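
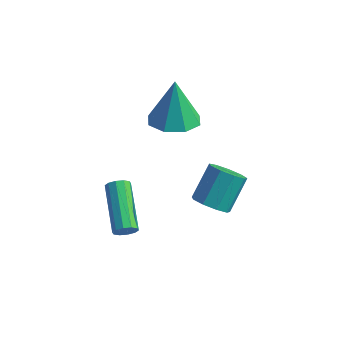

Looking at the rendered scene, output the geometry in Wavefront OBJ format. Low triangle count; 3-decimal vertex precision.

v -1.104 -4.212 -3.626
v -0.889 -3.871 -3.938
v -2.141 -2.286 -3.066
v -2.356 -2.628 -2.754
v -1.142 -3.99 -4.084
v -2.394 -2.406 -3.212
v -1.38 -4.195 -4.055
v -2.632 -2.61 -3.182
v -1.513 -4.406 -3.862
v -2.765 -2.821 -2.99
v -1.489 -4.543 -3.579
v -2.742 -2.958 -2.707
v -1.319 -4.554 -3.314
v -2.571 -2.969 -2.442
v -1.066 -4.434 -3.168
v -2.318 -2.85 -2.296
v -0.828 -4.23 -3.198
v -2.08 -2.645 -2.325
v -0.695 -4.019 -3.39
v -1.947 -2.434 -2.518
v -0.718 -3.882 -3.673
v -1.971 -2.297 -2.801
v 1.68 -2.636 -1.909
v 2.163 -3.104 -1.495
v 2.283 -1.972 -0.357
v 1.8 -1.504 -0.771
v 2.45 -2.795 -1.833
v 2.57 -1.662 -0.694
v 2.377 -2.411 -2.206
v 2.497 -1.279 -1.068
v 1.977 -2.133 -2.441
v 2.097 -1.001 -1.303
v 1.439 -2.09 -2.427
v 1.559 -0.958 -1.288
v 1.013 -2.303 -2.17
v 1.133 -1.171 -1.032
v 0.9 -2.671 -1.792
v 1.02 -1.539 -0.653
v 1.151 -3.023 -1.468
v 1.271 -1.891 -0.33
v 1.65 -3.194 -1.351
v 1.77 -2.062 -0.213
v -0.981 -0.651 0.288
v -0.333 0.179 0.163
v -1.199 -0.189 2.232
v -1.111 0.369 0.031
v -1.812 -0.038 0.049
v -2.027 -0.805 0.207
v -1.629 -1.481 0.413
v -0.851 -1.671 0.545
v -0.15 -1.264 0.527
v 0.065 -0.498 0.369
f 2 1 5
f 2 5 3
f 3 5 6
f 3 6 4
f 5 1 7
f 5 7 6
f 6 7 8
f 6 8 4
f 7 1 9
f 7 9 8
f 8 9 10
f 8 10 4
f 9 1 11
f 9 11 10
f 10 11 12
f 10 12 4
f 11 1 13
f 11 13 12
f 12 13 14
f 12 14 4
f 13 1 15
f 13 15 14
f 14 15 16
f 14 16 4
f 15 1 17
f 15 17 16
f 16 17 18
f 16 18 4
f 17 1 19
f 17 19 18
f 18 19 20
f 18 20 4
f 19 1 21
f 19 21 20
f 20 21 22
f 20 22 4
f 21 1 2
f 21 2 22
f 22 2 3
f 22 3 4
f 24 23 27
f 24 27 25
f 25 27 28
f 25 28 26
f 27 23 29
f 27 29 28
f 28 29 30
f 28 30 26
f 29 23 31
f 29 31 30
f 30 31 32
f 30 32 26
f 31 23 33
f 31 33 32
f 32 33 34
f 32 34 26
f 33 23 35
f 33 35 34
f 34 35 36
f 34 36 26
f 35 23 37
f 35 37 36
f 36 37 38
f 36 38 26
f 37 23 39
f 37 39 38
f 38 39 40
f 38 40 26
f 39 23 41
f 39 41 40
f 40 41 42
f 40 42 26
f 41 23 24
f 41 24 42
f 42 24 25
f 42 25 26
f 44 43 46
f 44 46 45
f 46 43 47
f 46 47 45
f 47 43 48
f 47 48 45
f 48 43 49
f 48 49 45
f 49 43 50
f 49 50 45
f 50 43 51
f 50 51 45
f 51 43 52
f 51 52 45
f 52 43 44
f 52 44 45



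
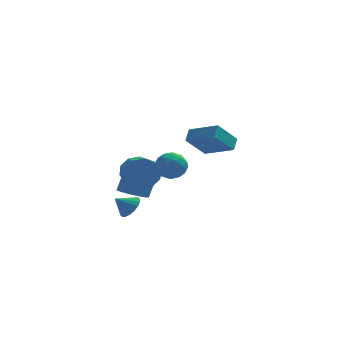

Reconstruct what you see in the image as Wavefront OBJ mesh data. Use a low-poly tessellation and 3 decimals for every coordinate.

v 1.044 0.584 3.128
v 2.55 -0.489 3.864
v 1.278 1.28 3.664
v 2.784 0.208 4.401
v 2.156 1.232 1.799
v 3.662 0.16 2.536
v 2.39 1.929 2.336
v 3.896 0.856 3.072
v -1.676 -2.806 2.384
v -1.174 -3.025 1.547
v -0.961 -4.493 2.059
v -1.464 -4.274 2.896
v -0.768 -2.82 1.966
v -0.555 -4.288 2.478
v -0.709 -2.61 2.544
v -0.496 -4.078 3.056
v -1.019 -2.474 3.061
v -0.806 -3.943 3.573
v -1.581 -2.466 3.319
v -1.368 -3.934 3.832
v -2.179 -2.587 3.221
v -1.966 -4.055 3.733
v -2.585 -2.792 2.802
v -2.372 -4.26 3.314
v -2.644 -3.002 2.224
v -2.431 -4.47 2.736
v -2.334 -3.137 1.707
v -2.121 -4.606 2.219
v -1.772 -3.146 1.448
v -1.559 -4.614 1.961
v 0.882 4.257 0.353
v 1.37 3.642 -0.298
v -0.55 3.538 -0.042
v -0.062 2.923 -0.693
v 0.078 2.817 0.312
v 0.963 3.261 0.556
v -0.143 3.919 -0.896
v 0.742 4.363 -0.652
v 0.737 3.433 -1.07
v 0.873 2.752 -0.323
v -0.053 4.428 -0.017
v 0.083 3.747 0.73
v 1.252 4.012 0.062
v -0.432 3.168 -0.402
v -0.35 3.105 0.188
v -0.063 2.743 -0.194
v 1.012 3.788 0.564
v 1.299 3.427 0.181
v 0.54 2.942 0.54
v -0.479 3.753 -0.521
v -0.192 3.392 -0.904
v 0.883 4.437 -0.146
v 1.17 4.075 -0.528
v 0.28 4.238 -0.88
v 1.166 3.528 -0.774
v 0.325 3.106 -1.006
v 0.277 3.691 -1.126
v 0.797 3.952 -0.982
v 1.247 3.128 -0.335
v 0.405 2.705 -0.567
v 0.487 2.643 0.023
v 1.007 2.904 0.167
v 0.874 3.005 -0.789
v 0.415 4.475 0.227
v -0.427 4.052 -0.005
v -0.187 4.276 -0.507
v 0.333 4.537 -0.363
v 0.495 4.074 0.666
v -0.346 3.652 0.434
v 0.023 3.228 0.642
v 0.543 3.489 0.786
v -0.054 4.175 0.449
v -1.867 0.95 -1.089
v -1.077 0.441 -1.084
v -0.443 1.441 0.614
v -1.233 1.95 0.609
v -0.975 0.872 -1.376
v -0.341 1.872 0.322
v -1.157 1.327 -1.576
v -0.523 2.327 0.122
v -1.564 1.663 -1.622
v -0.93 2.663 0.076
v -2.067 1.772 -1.498
v -1.434 2.772 0.199
v -2.507 1.62 -1.245
v -1.873 2.621 0.453
v -2.743 1.256 -0.942
v -2.11 2.256 0.756
v -2.702 0.794 -0.686
v -2.068 1.794 1.012
v -2.395 0.382 -0.557
v -1.761 1.382 1.14
v -1.92 0.15 -0.598
v -1.286 1.15 1.1
v -1.429 0.172 -0.794
v -0.795 1.172 0.904
v -2.093 -2.8 -0.297
v -1.589 -3.113 0.224
v -2.907 -2.92 0.417
v -1.575 -2.77 0.299
v -1.663 -2.433 0.255
v -1.837 -2.168 0.102
v -2.061 -2.028 -0.13
v -2.291 -2.041 -0.395
v -2.482 -2.205 -0.641
v -2.596 -2.486 -0.819
v -2.611 -2.829 -0.893
v -2.522 -3.167 -0.849
v -2.349 -3.432 -0.696
v -2.125 -3.571 -0.464
v -1.894 -3.558 -0.199
v -1.703 -3.395 0.047
f 2 4 1
f 5 2 1
f 1 4 3
f 3 5 1
f 2 8 4
f 6 2 5
f 6 8 2
f 4 8 3
f 7 5 3
f 3 8 7
f 7 6 5
f 8 6 7
f 10 9 13
f 10 13 11
f 11 13 14
f 11 14 12
f 13 9 15
f 13 15 14
f 14 15 16
f 14 16 12
f 15 9 17
f 15 17 16
f 16 17 18
f 16 18 12
f 17 9 19
f 17 19 18
f 18 19 20
f 18 20 12
f 19 9 21
f 19 21 20
f 20 21 22
f 20 22 12
f 21 9 23
f 21 23 22
f 22 23 24
f 22 24 12
f 23 9 25
f 23 25 24
f 24 25 26
f 24 26 12
f 25 9 27
f 25 27 26
f 26 27 28
f 26 28 12
f 27 9 29
f 27 29 28
f 28 29 30
f 28 30 12
f 29 9 10
f 29 10 30
f 30 10 11
f 30 11 12
f 31 68 47
f 68 42 71
f 47 71 36
f 68 71 47
f 31 47 43
f 47 36 48
f 43 48 32
f 47 48 43
f 31 43 52
f 43 32 53
f 52 53 38
f 43 53 52
f 31 52 64
f 52 38 67
f 64 67 41
f 52 67 64
f 31 64 68
f 64 41 72
f 68 72 42
f 64 72 68
f 32 48 59
f 48 36 62
f 59 62 40
f 48 62 59
f 36 71 49
f 71 42 70
f 49 70 35
f 71 70 49
f 42 72 69
f 72 41 65
f 69 65 33
f 72 65 69
f 41 67 66
f 67 38 54
f 66 54 37
f 67 54 66
f 38 53 58
f 53 32 55
f 58 55 39
f 53 55 58
f 34 60 46
f 60 40 61
f 46 61 35
f 60 61 46
f 34 46 44
f 46 35 45
f 44 45 33
f 46 45 44
f 34 44 51
f 44 33 50
f 51 50 37
f 44 50 51
f 34 51 56
f 51 37 57
f 56 57 39
f 51 57 56
f 34 56 60
f 56 39 63
f 60 63 40
f 56 63 60
f 35 61 49
f 61 40 62
f 49 62 36
f 61 62 49
f 33 45 69
f 45 35 70
f 69 70 42
f 45 70 69
f 37 50 66
f 50 33 65
f 66 65 41
f 50 65 66
f 39 57 58
f 57 37 54
f 58 54 38
f 57 54 58
f 40 63 59
f 63 39 55
f 59 55 32
f 63 55 59
f 74 73 77
f 74 77 75
f 75 77 78
f 75 78 76
f 77 73 79
f 77 79 78
f 78 79 80
f 78 80 76
f 79 73 81
f 79 81 80
f 80 81 82
f 80 82 76
f 81 73 83
f 81 83 82
f 82 83 84
f 82 84 76
f 83 73 85
f 83 85 84
f 84 85 86
f 84 86 76
f 85 73 87
f 85 87 86
f 86 87 88
f 86 88 76
f 87 73 89
f 87 89 88
f 88 89 90
f 88 90 76
f 89 73 91
f 89 91 90
f 90 91 92
f 90 92 76
f 91 73 93
f 91 93 92
f 92 93 94
f 92 94 76
f 93 73 95
f 93 95 94
f 94 95 96
f 94 96 76
f 95 73 74
f 95 74 96
f 96 74 75
f 96 75 76
f 98 97 100
f 98 100 99
f 100 97 101
f 100 101 99
f 101 97 102
f 101 102 99
f 102 97 103
f 102 103 99
f 103 97 104
f 103 104 99
f 104 97 105
f 104 105 99
f 105 97 106
f 105 106 99
f 106 97 107
f 106 107 99
f 107 97 108
f 107 108 99
f 108 97 109
f 108 109 99
f 109 97 110
f 109 110 99
f 110 97 111
f 110 111 99
f 111 97 112
f 111 112 99
f 112 97 98
f 112 98 99



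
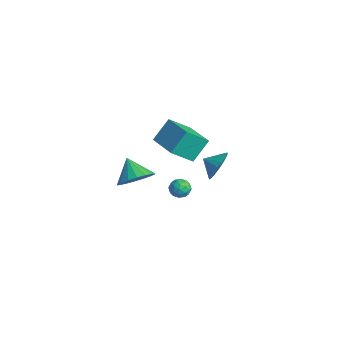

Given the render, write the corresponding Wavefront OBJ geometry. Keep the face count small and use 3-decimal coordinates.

v -0.507 -0.014 1.597
v -0.62 -1.319 2.696
v -0.666 1.033 2.824
v -0.779 -0.273 3.923
v 1.519 0.013 1.837
v 1.406 -1.293 2.936
v 1.36 1.059 3.064
v 1.247 -0.246 4.163
v -1.846 3.494 -2.076
v -1.168 3.446 -1.237
v -2.454 2.826 -1.624
v -1.494 3.828 -1.112
v -1.9 4.132 -1.207
v -2.295 4.291 -1.502
v -2.586 4.267 -1.928
v -2.708 4.066 -2.388
v -2.633 3.734 -2.777
v -2.377 3.347 -3.005
v -2 2.993 -3.021
v -1.588 2.755 -2.82
v -1.235 2.686 -2.449
v -1.022 2.802 -1.992
v -0.998 3.076 -1.555
v 2.275 -3.83 2.269
v 2.831 -4.565 2.851
v 1.205 -3.83 3.291
v 2.996 -4.143 3.024
v 3.019 -3.659 3.048
v 2.894 -3.209 2.918
v 2.647 -2.882 2.659
v 2.326 -2.742 2.323
v 1.995 -2.818 1.976
v 1.72 -3.094 1.687
v 1.555 -3.516 1.514
v 1.532 -4 1.49
v 1.657 -4.45 1.621
v 1.904 -4.777 1.879
v 2.225 -4.917 2.216
v 2.556 -4.841 2.562
v 0.45 0.397 -1.3
v 0.957 0.11 -0.962
v -0.117 -0.53 -1.238
v 0.39 -0.817 -0.9
v 0.026 -0.331 -0.611
v 0.376 0.242 -0.649
v 0.464 -0.662 -1.551
v 0.814 -0.089 -1.589
v 0.965 -0.545 -1.118
v 0.694 -0.34 -0.537
v 0.146 -0.08 -1.663
v -0.125 0.125 -1.082
v 0.753 0.335 -1.137
v 0.087 -0.755 -1.063
v -0.127 -0.469 -0.893
v 0.17 -0.638 -0.695
v 0.412 0.413 -0.952
v 0.71 0.244 -0.754
v 0.162 -0.015 -0.547
v 0.13 -0.664 -1.446
v 0.428 -0.833 -1.248
v 0.67 0.218 -1.505
v 0.967 0.049 -1.307
v 0.678 -0.405 -1.653
v 1.056 -0.219 -1.03
v 0.723 -0.764 -0.993
v 0.766 -0.673 -1.375
v 0.972 -0.336 -1.398
v 0.897 -0.098 -0.688
v 0.563 -0.643 -0.651
v 0.349 -0.358 -0.481
v 0.556 -0.021 -0.504
v 0.902 -0.483 -0.779
v 0.277 0.223 -1.549
v -0.057 -0.322 -1.512
v 0.284 -0.399 -1.696
v 0.491 -0.062 -1.719
v 0.117 0.344 -1.207
v -0.216 -0.201 -1.17
v -0.132 -0.084 -0.802
v 0.074 0.253 -0.825
v -0.062 0.063 -1.421
f 2 4 1
f 5 2 1
f 1 4 3
f 3 5 1
f 2 8 4
f 6 2 5
f 6 8 2
f 4 8 3
f 7 5 3
f 3 8 7
f 7 6 5
f 8 6 7
f 10 9 12
f 10 12 11
f 12 9 13
f 12 13 11
f 13 9 14
f 13 14 11
f 14 9 15
f 14 15 11
f 15 9 16
f 15 16 11
f 16 9 17
f 16 17 11
f 17 9 18
f 17 18 11
f 18 9 19
f 18 19 11
f 19 9 20
f 19 20 11
f 20 9 21
f 20 21 11
f 21 9 22
f 21 22 11
f 22 9 23
f 22 23 11
f 23 9 10
f 23 10 11
f 25 24 27
f 25 27 26
f 27 24 28
f 27 28 26
f 28 24 29
f 28 29 26
f 29 24 30
f 29 30 26
f 30 24 31
f 30 31 26
f 31 24 32
f 31 32 26
f 32 24 33
f 32 33 26
f 33 24 34
f 33 34 26
f 34 24 35
f 34 35 26
f 35 24 36
f 35 36 26
f 36 24 37
f 36 37 26
f 37 24 38
f 37 38 26
f 38 24 39
f 38 39 26
f 39 24 25
f 39 25 26
f 40 77 56
f 77 51 80
f 56 80 45
f 77 80 56
f 40 56 52
f 56 45 57
f 52 57 41
f 56 57 52
f 40 52 61
f 52 41 62
f 61 62 47
f 52 62 61
f 40 61 73
f 61 47 76
f 73 76 50
f 61 76 73
f 40 73 77
f 73 50 81
f 77 81 51
f 73 81 77
f 41 57 68
f 57 45 71
f 68 71 49
f 57 71 68
f 45 80 58
f 80 51 79
f 58 79 44
f 80 79 58
f 51 81 78
f 81 50 74
f 78 74 42
f 81 74 78
f 50 76 75
f 76 47 63
f 75 63 46
f 76 63 75
f 47 62 67
f 62 41 64
f 67 64 48
f 62 64 67
f 43 69 55
f 69 49 70
f 55 70 44
f 69 70 55
f 43 55 53
f 55 44 54
f 53 54 42
f 55 54 53
f 43 53 60
f 53 42 59
f 60 59 46
f 53 59 60
f 43 60 65
f 60 46 66
f 65 66 48
f 60 66 65
f 43 65 69
f 65 48 72
f 69 72 49
f 65 72 69
f 44 70 58
f 70 49 71
f 58 71 45
f 70 71 58
f 42 54 78
f 54 44 79
f 78 79 51
f 54 79 78
f 46 59 75
f 59 42 74
f 75 74 50
f 59 74 75
f 48 66 67
f 66 46 63
f 67 63 47
f 66 63 67
f 49 72 68
f 72 48 64
f 68 64 41
f 72 64 68



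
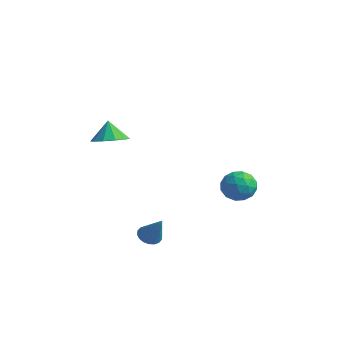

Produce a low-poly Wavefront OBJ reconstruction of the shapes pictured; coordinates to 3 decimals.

v 0.049 -3.815 2.999
v 0.689 -3.131 3.077
v -0.349 -3.565 4.081
v 0.208 -2.901 2.847
v -0.334 -3.02 2.674
v -0.729 -3.443 2.626
v -0.827 -4.008 2.72
v -0.59 -4.499 2.921
v -0.109 -4.729 3.151
v 0.433 -4.609 3.323
v 0.828 -4.186 3.372
v 0.926 -3.622 3.277
v 2.354 -3.469 -2.757
v 2.882 -3.367 -3.104
v 3.286 -3.551 -1.363
v 2.8 -3.103 -3.034
v 2.629 -2.912 -2.909
v 2.404 -2.831 -2.754
v 2.169 -2.877 -2.6
v 1.971 -3.04 -2.477
v 1.848 -3.288 -2.409
v 1.826 -3.572 -2.411
v 1.908 -3.836 -2.481
v 2.078 -4.027 -2.606
v 2.303 -4.107 -2.761
v 2.538 -4.062 -2.915
v 2.736 -3.899 -3.038
v 2.859 -3.651 -3.106
v 1.64 2.707 -1.429
v 2.293 3.407 -1.676
v 2.807 1.613 -1.444
v 3.46 2.313 -1.691
v 3.053 2.313 -0.791
v 2.332 2.989 -0.781
v 2.768 2.031 -2.339
v 2.047 2.707 -2.329
v 2.99 2.989 -2.239
v 3.166 3.163 -1.282
v 1.934 1.857 -1.838
v 2.11 2.031 -0.881
v 1.864 3.153 -1.551
v 3.236 1.867 -1.569
v 2.997 1.867 -1.04
v 3.38 2.278 -1.185
v 1.887 2.907 -1.025
v 2.271 3.319 -1.17
v 2.717 2.676 -0.65
v 2.829 1.701 -1.95
v 3.213 2.113 -2.095
v 1.72 2.742 -1.935
v 2.103 3.153 -2.08
v 2.383 2.344 -2.47
v 2.658 3.319 -2.027
v 3.343 2.676 -2.036
v 2.937 2.51 -2.417
v 2.513 2.907 -2.411
v 2.761 3.421 -1.465
v 3.447 2.778 -1.474
v 3.208 2.778 -0.944
v 2.784 3.175 -0.939
v 3.171 3.175 -1.795
v 1.653 2.242 -1.646
v 2.339 1.599 -1.655
v 2.316 1.845 -2.181
v 1.892 2.242 -2.176
v 1.757 2.344 -1.084
v 2.442 1.701 -1.093
v 2.587 2.113 -0.709
v 2.163 2.51 -0.703
v 1.929 1.845 -1.325
f 2 1 4
f 2 4 3
f 4 1 5
f 4 5 3
f 5 1 6
f 5 6 3
f 6 1 7
f 6 7 3
f 7 1 8
f 7 8 3
f 8 1 9
f 8 9 3
f 9 1 10
f 9 10 3
f 10 1 11
f 10 11 3
f 11 1 12
f 11 12 3
f 12 1 2
f 12 2 3
f 14 13 16
f 14 16 15
f 16 13 17
f 16 17 15
f 17 13 18
f 17 18 15
f 18 13 19
f 18 19 15
f 19 13 20
f 19 20 15
f 20 13 21
f 20 21 15
f 21 13 22
f 21 22 15
f 22 13 23
f 22 23 15
f 23 13 24
f 23 24 15
f 24 13 25
f 24 25 15
f 25 13 26
f 25 26 15
f 26 13 27
f 26 27 15
f 27 13 28
f 27 28 15
f 28 13 14
f 28 14 15
f 29 66 45
f 66 40 69
f 45 69 34
f 66 69 45
f 29 45 41
f 45 34 46
f 41 46 30
f 45 46 41
f 29 41 50
f 41 30 51
f 50 51 36
f 41 51 50
f 29 50 62
f 50 36 65
f 62 65 39
f 50 65 62
f 29 62 66
f 62 39 70
f 66 70 40
f 62 70 66
f 30 46 57
f 46 34 60
f 57 60 38
f 46 60 57
f 34 69 47
f 69 40 68
f 47 68 33
f 69 68 47
f 40 70 67
f 70 39 63
f 67 63 31
f 70 63 67
f 39 65 64
f 65 36 52
f 64 52 35
f 65 52 64
f 36 51 56
f 51 30 53
f 56 53 37
f 51 53 56
f 32 58 44
f 58 38 59
f 44 59 33
f 58 59 44
f 32 44 42
f 44 33 43
f 42 43 31
f 44 43 42
f 32 42 49
f 42 31 48
f 49 48 35
f 42 48 49
f 32 49 54
f 49 35 55
f 54 55 37
f 49 55 54
f 32 54 58
f 54 37 61
f 58 61 38
f 54 61 58
f 33 59 47
f 59 38 60
f 47 60 34
f 59 60 47
f 31 43 67
f 43 33 68
f 67 68 40
f 43 68 67
f 35 48 64
f 48 31 63
f 64 63 39
f 48 63 64
f 37 55 56
f 55 35 52
f 56 52 36
f 55 52 56
f 38 61 57
f 61 37 53
f 57 53 30
f 61 53 57



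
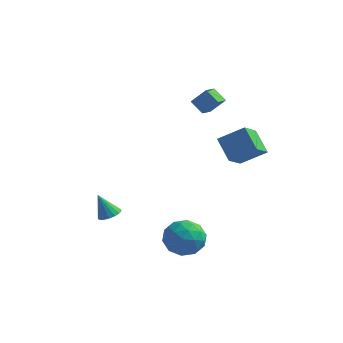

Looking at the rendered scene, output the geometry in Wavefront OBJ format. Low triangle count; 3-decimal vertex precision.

v 0.585 -1.564 -2.028
v 1.613 -1.396 -2.423
v 0.527 -3.164 -2.857
v 1.555 -2.996 -3.252
v 1.399 -3.167 -2.162
v 1.434 -2.178 -1.65
v 0.706 -2.382 -3.63
v 0.741 -1.393 -3.118
v 1.688 -1.901 -3.414
v 2.116 -2.387 -2.507
v 0.024 -2.173 -2.773
v 0.452 -2.659 -1.866
v 1.104 -1.339 -2.153
v 1.036 -3.221 -3.127
v 0.944 -3.321 -2.486
v 1.549 -3.222 -2.719
v 0.999 -1.799 -1.698
v 1.603 -1.7 -1.931
v 1.478 -2.741 -1.777
v 0.537 -2.86 -3.349
v 1.141 -2.761 -3.582
v 0.591 -1.338 -2.561
v 1.196 -1.239 -2.794
v 0.662 -1.819 -3.503
v 1.752 -1.538 -2.968
v 1.718 -2.478 -3.455
v 1.219 -2.117 -3.677
v 1.24 -1.536 -3.376
v 2.004 -1.823 -2.434
v 1.97 -2.764 -2.921
v 1.878 -2.864 -2.281
v 1.899 -2.283 -1.98
v 2.048 -2.12 -3.016
v 0.17 -1.796 -2.359
v 0.136 -2.737 -2.846
v 0.241 -2.277 -3.3
v 0.262 -1.696 -2.999
v 0.422 -2.082 -1.825
v 0.388 -3.022 -2.312
v 0.9 -3.024 -1.904
v 0.921 -2.443 -1.603
v 0.092 -2.44 -2.264
v 0.532 3.872 0.829
v 0.493 2.585 1.637
v 1.772 4.365 1.675
v 1.733 3.079 2.482
v 1.467 3.221 -0.162
v 1.428 1.935 0.645
v 2.707 3.715 0.683
v 2.668 2.428 1.491
v -3.587 -1.018 -2.879
v -3.22 -0.549 -2.673
v -4.173 -1.122 -1.601
v -3.467 -0.409 -2.775
v -3.741 -0.408 -2.9
v -3.98 -0.547 -3.021
v -4.129 -0.794 -3.109
v -4.154 -1.092 -3.145
v -4.049 -1.374 -3.119
v -3.838 -1.574 -3.039
v -3.57 -1.647 -2.922
v -3.306 -1.576 -2.795
v -3.106 -1.377 -2.688
v -3.016 -1.096 -2.624
v -3.058 -0.797 -2.619
v -1.237 3.208 3.588
v -0.507 3.424 4.438
v -1.202 4.072 3.339
v -0.473 4.288 4.188
v -0.507 3.012 3.012
v 0.222 3.228 3.861
v -0.473 3.876 2.762
v 0.257 4.092 3.612
f 1 38 17
f 38 12 41
f 17 41 6
f 38 41 17
f 1 17 13
f 17 6 18
f 13 18 2
f 17 18 13
f 1 13 22
f 13 2 23
f 22 23 8
f 13 23 22
f 1 22 34
f 22 8 37
f 34 37 11
f 22 37 34
f 1 34 38
f 34 11 42
f 38 42 12
f 34 42 38
f 2 18 29
f 18 6 32
f 29 32 10
f 18 32 29
f 6 41 19
f 41 12 40
f 19 40 5
f 41 40 19
f 12 42 39
f 42 11 35
f 39 35 3
f 42 35 39
f 11 37 36
f 37 8 24
f 36 24 7
f 37 24 36
f 8 23 28
f 23 2 25
f 28 25 9
f 23 25 28
f 4 30 16
f 30 10 31
f 16 31 5
f 30 31 16
f 4 16 14
f 16 5 15
f 14 15 3
f 16 15 14
f 4 14 21
f 14 3 20
f 21 20 7
f 14 20 21
f 4 21 26
f 21 7 27
f 26 27 9
f 21 27 26
f 4 26 30
f 26 9 33
f 30 33 10
f 26 33 30
f 5 31 19
f 31 10 32
f 19 32 6
f 31 32 19
f 3 15 39
f 15 5 40
f 39 40 12
f 15 40 39
f 7 20 36
f 20 3 35
f 36 35 11
f 20 35 36
f 9 27 28
f 27 7 24
f 28 24 8
f 27 24 28
f 10 33 29
f 33 9 25
f 29 25 2
f 33 25 29
f 44 46 43
f 47 44 43
f 43 46 45
f 45 47 43
f 44 50 46
f 48 44 47
f 48 50 44
f 46 50 45
f 49 47 45
f 45 50 49
f 49 48 47
f 50 48 49
f 52 51 54
f 52 54 53
f 54 51 55
f 54 55 53
f 55 51 56
f 55 56 53
f 56 51 57
f 56 57 53
f 57 51 58
f 57 58 53
f 58 51 59
f 58 59 53
f 59 51 60
f 59 60 53
f 60 51 61
f 60 61 53
f 61 51 62
f 61 62 53
f 62 51 63
f 62 63 53
f 63 51 64
f 63 64 53
f 64 51 65
f 64 65 53
f 65 51 52
f 65 52 53
f 67 69 66
f 70 67 66
f 66 69 68
f 68 70 66
f 67 73 69
f 71 67 70
f 71 73 67
f 69 73 68
f 72 70 68
f 68 73 72
f 72 71 70
f 73 71 72



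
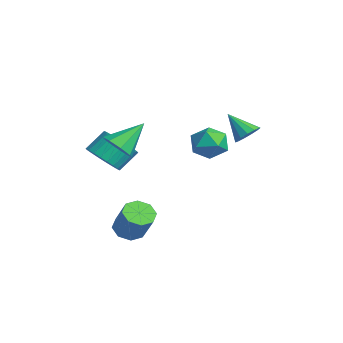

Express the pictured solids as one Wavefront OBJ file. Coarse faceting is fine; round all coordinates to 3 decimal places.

v 2.216 -2.567 2.748
v 2.54 -2.019 2.169
v 2.004 -1.233 3.892
v 1.886 -2.081 2.12
v 1.426 -2.427 2.438
v 1.428 -2.855 2.938
v 1.892 -3.115 3.327
v 2.546 -3.053 3.376
v 3.006 -2.707 3.057
v 3.003 -2.279 2.558
v 1.875 3.795 2.263
v 2.37 3.891 2.763
v 0.945 3.205 3.297
v 2.15 4.225 2.756
v 1.843 4.423 2.593
v 1.546 4.421 2.325
v 1.353 4.22 2.037
v 1.326 3.885 1.821
v 1.473 3.52 1.746
v 1.748 3.243 1.834
v 2.063 3.141 2.059
v 2.318 3.247 2.349
v 2.432 3.526 2.611
v 1.823 -1.913 -2.615
v 2.359 -1.478 -3.02
v 3.292 -1.333 -1.63
v 2.757 -1.767 -1.225
v 1.923 -1.133 -2.763
v 2.856 -0.988 -1.374
v 1.429 -1.245 -2.419
v 2.362 -1.099 -1.03
v 1.166 -1.748 -2.19
v 2.099 -1.603 -0.801
v 1.288 -2.347 -2.21
v 2.221 -2.202 -0.82
v 1.724 -2.692 -2.466
v 2.657 -2.547 -1.077
v 2.218 -2.581 -2.81
v 3.151 -2.435 -1.421
v 2.481 -2.077 -3.039
v 3.414 -1.932 -1.65
v 3.726 1.905 3.442
v 4.347 1.274 3.08
v 2.573 1.206 2.68
v 3.194 0.575 2.318
v 2.985 0.559 3.252
v 3.697 0.991 3.722
v 3.223 1.489 2.038
v 3.935 1.921 2.508
v 4.036 1.017 2.212
v 3.889 0.442 2.962
v 3.031 2.038 2.798
v 2.884 1.463 3.548
v -1.086 -2.079 0.444
v -0.088 -1.926 0.466
v -0.256 -0.967 1.358
v -1.254 -1.121 1.336
v -0.198 -1.678 0.18
v -0.365 -0.719 1.071
v -0.443 -1.492 -0.066
v -0.61 -0.533 0.825
v -0.785 -1.395 -0.235
v -0.953 -0.436 0.657
v -1.174 -1.403 -0.3
v -1.342 -0.444 0.591
v -1.549 -1.513 -0.252
v -1.717 -0.554 0.64
v -1.854 -1.71 -0.098
v -2.022 -0.751 0.794
v -2.042 -1.963 0.139
v -2.209 -1.004 1.03
v -2.084 -2.233 0.422
v -2.252 -1.274 1.314
v -1.975 -2.481 0.709
v -2.142 -1.522 1.6
v -1.73 -2.667 0.955
v -1.897 -1.708 1.846
v -1.387 -2.764 1.123
v -1.555 -1.805 2.015
v -0.998 -2.756 1.189
v -1.166 -1.797 2.08
v -0.623 -2.646 1.14
v -0.791 -1.687 2.032
v -0.318 -2.449 0.986
v -0.486 -1.49 1.878
v -0.131 -2.196 0.75
v -0.298 -1.237 1.641
f 2 1 4
f 2 4 3
f 4 1 5
f 4 5 3
f 5 1 6
f 5 6 3
f 6 1 7
f 6 7 3
f 7 1 8
f 7 8 3
f 8 1 9
f 8 9 3
f 9 1 10
f 9 10 3
f 10 1 2
f 10 2 3
f 12 11 14
f 12 14 13
f 14 11 15
f 14 15 13
f 15 11 16
f 15 16 13
f 16 11 17
f 16 17 13
f 17 11 18
f 17 18 13
f 18 11 19
f 18 19 13
f 19 11 20
f 19 20 13
f 20 11 21
f 20 21 13
f 21 11 22
f 21 22 13
f 22 11 23
f 22 23 13
f 23 11 12
f 23 12 13
f 25 24 28
f 25 28 26
f 26 28 29
f 26 29 27
f 28 24 30
f 28 30 29
f 29 30 31
f 29 31 27
f 30 24 32
f 30 32 31
f 31 32 33
f 31 33 27
f 32 24 34
f 32 34 33
f 33 34 35
f 33 35 27
f 34 24 36
f 34 36 35
f 35 36 37
f 35 37 27
f 36 24 38
f 36 38 37
f 37 38 39
f 37 39 27
f 38 24 40
f 38 40 39
f 39 40 41
f 39 41 27
f 40 24 25
f 40 25 41
f 41 25 26
f 41 26 27
f 42 53 47
f 42 47 43
f 42 43 49
f 42 49 52
f 42 52 53
f 43 47 51
f 47 53 46
f 53 52 44
f 52 49 48
f 49 43 50
f 45 51 46
f 45 46 44
f 45 44 48
f 45 48 50
f 45 50 51
f 46 51 47
f 44 46 53
f 48 44 52
f 50 48 49
f 51 50 43
f 55 54 58
f 55 58 56
f 56 58 59
f 56 59 57
f 58 54 60
f 58 60 59
f 59 60 61
f 59 61 57
f 60 54 62
f 60 62 61
f 61 62 63
f 61 63 57
f 62 54 64
f 62 64 63
f 63 64 65
f 63 65 57
f 64 54 66
f 64 66 65
f 65 66 67
f 65 67 57
f 66 54 68
f 66 68 67
f 67 68 69
f 67 69 57
f 68 54 70
f 68 70 69
f 69 70 71
f 69 71 57
f 70 54 72
f 70 72 71
f 71 72 73
f 71 73 57
f 72 54 74
f 72 74 73
f 73 74 75
f 73 75 57
f 74 54 76
f 74 76 75
f 75 76 77
f 75 77 57
f 76 54 78
f 76 78 77
f 77 78 79
f 77 79 57
f 78 54 80
f 78 80 79
f 79 80 81
f 79 81 57
f 80 54 82
f 80 82 81
f 81 82 83
f 81 83 57
f 82 54 84
f 82 84 83
f 83 84 85
f 83 85 57
f 84 54 86
f 84 86 85
f 85 86 87
f 85 87 57
f 86 54 55
f 86 55 87
f 87 55 56
f 87 56 57



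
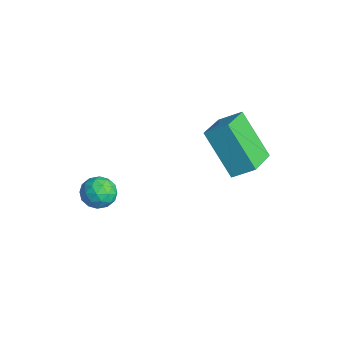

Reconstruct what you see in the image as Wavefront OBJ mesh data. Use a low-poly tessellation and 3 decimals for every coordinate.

v -1.613 -2.18 -2.908
v -0.951 -2.383 -3.187
v -1.869 -3.337 -2.673
v -1.207 -3.54 -2.952
v -1.241 -3.161 -2.31
v -1.083 -2.446 -2.455
v -1.737 -3.274 -3.405
v -1.579 -2.559 -3.55
v -1.028 -3.059 -3.494
v -0.721 -2.99 -2.817
v -2.099 -2.73 -3.043
v -1.792 -2.661 -2.366
v -1.259 -2.18 -3.068
v -1.561 -3.54 -2.792
v -1.581 -3.317 -2.414
v -1.192 -3.437 -2.578
v -1.337 -2.217 -2.638
v -0.948 -2.337 -2.802
v -1.118 -2.794 -2.286
v -1.872 -3.383 -3.058
v -1.483 -3.503 -3.222
v -1.628 -2.283 -3.282
v -1.239 -2.403 -3.446
v -1.702 -2.926 -3.574
v -0.915 -2.697 -3.413
v -1.066 -3.377 -3.275
v -1.378 -3.22 -3.541
v -1.285 -2.8 -3.626
v -0.735 -2.656 -3.015
v -0.886 -3.336 -2.877
v -0.906 -3.113 -2.499
v -0.813 -2.693 -2.584
v -0.78 -3.053 -3.195
v -1.934 -2.384 -2.983
v -2.085 -3.064 -2.845
v -2.007 -3.027 -3.276
v -1.914 -2.607 -3.361
v -1.754 -2.343 -2.585
v -1.905 -3.023 -2.447
v -1.535 -2.92 -2.234
v -1.442 -2.5 -2.319
v -2.04 -2.667 -2.665
v 1.333 0.157 1.77
v 1.771 0.884 2.335
v 0.214 1.209 1.285
v 0.653 1.936 1.85
v 2.567 0.704 0.11
v 3.006 1.431 0.675
v 1.449 1.756 -0.375
v 1.887 2.483 0.19
f 1 38 17
f 38 12 41
f 17 41 6
f 38 41 17
f 1 17 13
f 17 6 18
f 13 18 2
f 17 18 13
f 1 13 22
f 13 2 23
f 22 23 8
f 13 23 22
f 1 22 34
f 22 8 37
f 34 37 11
f 22 37 34
f 1 34 38
f 34 11 42
f 38 42 12
f 34 42 38
f 2 18 29
f 18 6 32
f 29 32 10
f 18 32 29
f 6 41 19
f 41 12 40
f 19 40 5
f 41 40 19
f 12 42 39
f 42 11 35
f 39 35 3
f 42 35 39
f 11 37 36
f 37 8 24
f 36 24 7
f 37 24 36
f 8 23 28
f 23 2 25
f 28 25 9
f 23 25 28
f 4 30 16
f 30 10 31
f 16 31 5
f 30 31 16
f 4 16 14
f 16 5 15
f 14 15 3
f 16 15 14
f 4 14 21
f 14 3 20
f 21 20 7
f 14 20 21
f 4 21 26
f 21 7 27
f 26 27 9
f 21 27 26
f 4 26 30
f 26 9 33
f 30 33 10
f 26 33 30
f 5 31 19
f 31 10 32
f 19 32 6
f 31 32 19
f 3 15 39
f 15 5 40
f 39 40 12
f 15 40 39
f 7 20 36
f 20 3 35
f 36 35 11
f 20 35 36
f 9 27 28
f 27 7 24
f 28 24 8
f 27 24 28
f 10 33 29
f 33 9 25
f 29 25 2
f 33 25 29
f 44 46 43
f 47 44 43
f 43 46 45
f 45 47 43
f 44 50 46
f 48 44 47
f 48 50 44
f 46 50 45
f 49 47 45
f 45 50 49
f 49 48 47
f 50 48 49



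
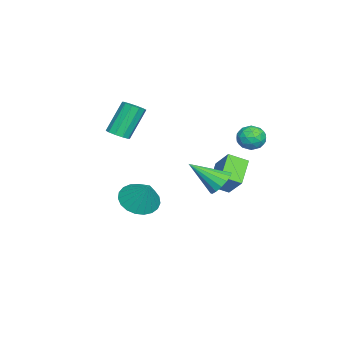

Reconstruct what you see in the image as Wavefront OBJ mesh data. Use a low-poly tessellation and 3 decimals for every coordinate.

v -1.239 -2.337 -0.161
v -0.776 -2 -0.068
v -1.499 -1.426 1.454
v -1.961 -1.763 1.361
v -1.016 -1.809 -0.254
v -1.739 -1.236 1.268
v -1.341 -1.82 -0.404
v -2.064 -1.247 1.118
v -1.627 -2.028 -0.462
v -2.35 -1.455 1.06
v -1.765 -2.354 -0.404
v -2.488 -1.781 1.118
v -1.701 -2.674 -0.254
v -2.424 -2.1 1.268
v -1.461 -2.864 -0.068
v -2.184 -2.291 1.454
v -1.136 -2.853 0.082
v -1.859 -2.28 1.604
v -0.85 -2.645 0.14
v -1.573 -2.072 1.662
v -0.712 -2.319 0.082
v -1.435 -1.746 1.604
v -1.561 4.095 0.176
v -1.194 4.187 0.77
v -0.986 3.133 -0.03
v -0.619 3.225 0.564
v -1.305 3.066 0.594
v -1.66 3.661 0.722
v -0.52 3.659 0.018
v -0.875 4.254 0.146
v -0.551 3.917 0.673
v -1.036 3.551 1.029
v -1.144 3.769 -0.289
v -1.629 3.403 0.067
v -1.428 4.226 0.491
v -0.752 3.094 0.249
v -1.155 3.001 0.267
v -0.939 3.055 0.616
v -1.702 3.917 0.463
v -1.486 3.97 0.812
v -1.551 3.312 0.709
v -0.694 3.35 -0.072
v -0.478 3.403 0.277
v -1.241 4.265 0.124
v -1.025 4.319 0.473
v -0.629 4.008 0.031
v -0.834 4.121 0.783
v -0.496 3.555 0.662
v -0.438 3.811 0.341
v -0.647 4.16 0.416
v -1.119 3.906 0.993
v -0.781 3.34 0.871
v -1.184 3.247 0.889
v -1.393 3.597 0.964
v -0.741 3.747 0.935
v -1.399 3.98 -0.131
v -1.061 3.414 -0.253
v -0.787 3.723 -0.224
v -0.996 4.073 -0.149
v -1.684 3.765 0.078
v -1.346 3.199 -0.043
v -1.533 3.16 0.324
v -1.742 3.509 0.399
v -1.439 3.573 -0.195
v 0.934 -0.835 -2.921
v 1.784 -0.809 -3.367
v 1.566 -0.205 -1.679
v 1.627 -0.455 -3.466
v 1.35 -0.167 -3.472
v 1.001 0.005 -3.381
v 0.641 0.032 -3.212
v 0.331 -0.091 -2.992
v 0.126 -0.342 -2.76
v 0.06 -0.679 -2.556
v 0.145 -1.042 -2.415
v 0.367 -1.37 -2.361
v 0.686 -1.605 -2.405
v 1.049 -1.707 -2.538
v 1.391 -1.658 -2.737
v 1.655 -1.467 -2.968
v 1.793 -1.167 -3.191
v 1.482 2.325 -1.443
v 0.316 2.388 -0.671
v 1.25 3.169 -1.861
v 0.084 3.232 -1.089
v 2.176 3.008 -0.451
v 1.01 3.071 0.321
v 1.944 3.852 -0.869
v 0.778 3.915 -0.097
v 3.074 3.19 -0.351
v 3.741 3.351 -0.214
v 3.186 1.85 0.671
v 3.549 3.527 0.038
v 3.229 3.612 0.185
v 2.868 3.585 0.189
v 2.562 3.452 0.048
v 2.393 3.249 -0.2
v 2.406 3.03 -0.488
v 2.599 2.854 -0.74
v 2.918 2.768 -0.888
v 3.28 2.796 -0.891
v 3.586 2.929 -0.751
v 3.755 3.132 -0.503
f 2 1 5
f 2 5 3
f 3 5 6
f 3 6 4
f 5 1 7
f 5 7 6
f 6 7 8
f 6 8 4
f 7 1 9
f 7 9 8
f 8 9 10
f 8 10 4
f 9 1 11
f 9 11 10
f 10 11 12
f 10 12 4
f 11 1 13
f 11 13 12
f 12 13 14
f 12 14 4
f 13 1 15
f 13 15 14
f 14 15 16
f 14 16 4
f 15 1 17
f 15 17 16
f 16 17 18
f 16 18 4
f 17 1 19
f 17 19 18
f 18 19 20
f 18 20 4
f 19 1 21
f 19 21 20
f 20 21 22
f 20 22 4
f 21 1 2
f 21 2 22
f 22 2 3
f 22 3 4
f 23 60 39
f 60 34 63
f 39 63 28
f 60 63 39
f 23 39 35
f 39 28 40
f 35 40 24
f 39 40 35
f 23 35 44
f 35 24 45
f 44 45 30
f 35 45 44
f 23 44 56
f 44 30 59
f 56 59 33
f 44 59 56
f 23 56 60
f 56 33 64
f 60 64 34
f 56 64 60
f 24 40 51
f 40 28 54
f 51 54 32
f 40 54 51
f 28 63 41
f 63 34 62
f 41 62 27
f 63 62 41
f 34 64 61
f 64 33 57
f 61 57 25
f 64 57 61
f 33 59 58
f 59 30 46
f 58 46 29
f 59 46 58
f 30 45 50
f 45 24 47
f 50 47 31
f 45 47 50
f 26 52 38
f 52 32 53
f 38 53 27
f 52 53 38
f 26 38 36
f 38 27 37
f 36 37 25
f 38 37 36
f 26 36 43
f 36 25 42
f 43 42 29
f 36 42 43
f 26 43 48
f 43 29 49
f 48 49 31
f 43 49 48
f 26 48 52
f 48 31 55
f 52 55 32
f 48 55 52
f 27 53 41
f 53 32 54
f 41 54 28
f 53 54 41
f 25 37 61
f 37 27 62
f 61 62 34
f 37 62 61
f 29 42 58
f 42 25 57
f 58 57 33
f 42 57 58
f 31 49 50
f 49 29 46
f 50 46 30
f 49 46 50
f 32 55 51
f 55 31 47
f 51 47 24
f 55 47 51
f 66 65 68
f 66 68 67
f 68 65 69
f 68 69 67
f 69 65 70
f 69 70 67
f 70 65 71
f 70 71 67
f 71 65 72
f 71 72 67
f 72 65 73
f 72 73 67
f 73 65 74
f 73 74 67
f 74 65 75
f 74 75 67
f 75 65 76
f 75 76 67
f 76 65 77
f 76 77 67
f 77 65 78
f 77 78 67
f 78 65 79
f 78 79 67
f 79 65 80
f 79 80 67
f 80 65 81
f 80 81 67
f 81 65 66
f 81 66 67
f 83 85 82
f 86 83 82
f 82 85 84
f 84 86 82
f 83 89 85
f 87 83 86
f 87 89 83
f 85 89 84
f 88 86 84
f 84 89 88
f 88 87 86
f 89 87 88
f 91 90 93
f 91 93 92
f 93 90 94
f 93 94 92
f 94 90 95
f 94 95 92
f 95 90 96
f 95 96 92
f 96 90 97
f 96 97 92
f 97 90 98
f 97 98 92
f 98 90 99
f 98 99 92
f 99 90 100
f 99 100 92
f 100 90 101
f 100 101 92
f 101 90 102
f 101 102 92
f 102 90 103
f 102 103 92
f 103 90 91
f 103 91 92



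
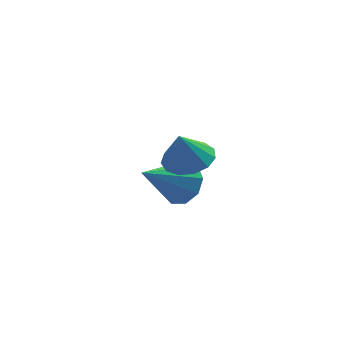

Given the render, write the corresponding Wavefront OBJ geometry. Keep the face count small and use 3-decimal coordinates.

v 0.818 -0.407 -0.608
v 1.589 -0.677 -0.462
v 0.522 -0.653 0.508
v 1.589 -0.22 -0.362
v 1.343 0.177 -0.339
v 0.931 0.389 -0.402
v 0.483 0.349 -0.53
v 0.142 0.068 -0.683
v 0.015 -0.363 -0.812
v 0.143 -0.808 -0.876
v 0.486 -1.126 -0.855
v 0.934 -1.215 -0.756
v 1.345 -1.048 -0.609
v 0.865 2.879 -3.866
v 1.379 2.994 -3.161
v -0.445 2.021 -2.774
v 1.013 3.467 -3.228
v 0.578 3.665 -3.594
v 0.277 3.496 -4.087
v 0.252 3.038 -4.477
v 0.513 2.506 -4.581
v 0.94 2.149 -4.351
v 1.331 2.133 -3.894
v 1.504 2.467 -3.424
f 2 1 4
f 2 4 3
f 4 1 5
f 4 5 3
f 5 1 6
f 5 6 3
f 6 1 7
f 6 7 3
f 7 1 8
f 7 8 3
f 8 1 9
f 8 9 3
f 9 1 10
f 9 10 3
f 10 1 11
f 10 11 3
f 11 1 12
f 11 12 3
f 12 1 13
f 12 13 3
f 13 1 2
f 13 2 3
f 15 14 17
f 15 17 16
f 17 14 18
f 17 18 16
f 18 14 19
f 18 19 16
f 19 14 20
f 19 20 16
f 20 14 21
f 20 21 16
f 21 14 22
f 21 22 16
f 22 14 23
f 22 23 16
f 23 14 24
f 23 24 16
f 24 14 15
f 24 15 16



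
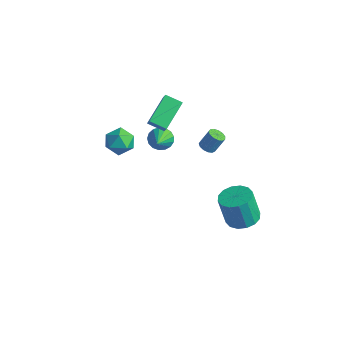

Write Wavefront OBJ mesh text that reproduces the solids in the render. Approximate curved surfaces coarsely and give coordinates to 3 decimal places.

v 0.419 1.392 1.407
v 0.649 1.784 1.153
v 0.93 2.259 2.139
v 0.701 1.868 2.393
v 0.37 1.864 1.194
v 0.651 2.339 2.179
v 0.107 1.794 1.302
v 0.388 2.27 2.288
v -0.057 1.597 1.444
v 0.224 2.073 2.43
v -0.07 1.335 1.574
v 0.212 1.81 2.56
v 0.073 1.091 1.651
v 0.354 1.566 2.637
v 0.326 0.942 1.651
v 0.607 1.418 2.637
v 0.608 0.937 1.573
v 0.889 1.413 2.559
v 0.831 1.076 1.442
v 1.112 1.552 2.428
v 0.923 1.315 1.301
v 1.204 1.791 2.286
v 0.855 1.579 1.193
v 1.136 2.055 2.178
v -1.588 0.043 2.253
v -2.442 -0.448 2.647
v -2.099 1.678 3.185
v -2.952 1.188 3.578
v -1.088 -0.228 3.002
v -1.941 -0.718 3.395
v -1.598 1.408 3.933
v -2.452 0.917 4.327
v -3.546 1.504 -0.909
v -3.056 1.407 -1.495
v -2.534 0.356 0.129
v -2.918 1.695 -1.311
v -2.924 1.939 -1.036
v -3.072 2.084 -0.731
v -3.329 2.096 -0.467
v -3.636 1.972 -0.305
v -3.922 1.741 -0.281
v -4.122 1.456 -0.401
v -4.191 1.182 -0.638
v -4.111 0.981 -0.937
v -3.902 0.901 -1.229
v -3.612 0.958 -1.449
v -3.306 1.141 -1.545
v -1.983 -2.722 4.132
v -1.092 -2.57 3.934
v -2.048 -3.75 3.046
v -1.157 -3.598 2.848
v -1.391 -4.008 3.644
v -1.351 -3.372 4.315
v -1.789 -2.948 2.665
v -1.749 -2.312 3.336
v -0.972 -2.709 3.028
v -0.726 -3.365 3.633
v -2.414 -2.955 3.347
v -2.168 -3.611 3.952
v 3.942 0.821 -1.995
v 4.773 0.315 -1.879
v 4.369 0.073 -0.048
v 3.538 0.579 -0.165
v 4.899 0.797 -1.787
v 4.496 0.556 0.043
v 4.769 1.286 -1.752
v 4.366 1.045 0.079
v 4.417 1.651 -1.781
v 4.014 1.409 0.05
v 3.938 1.792 -1.868
v 3.534 1.551 -0.037
v 3.46 1.674 -1.989
v 3.056 1.432 -0.158
v 3.111 1.327 -2.112
v 2.707 1.085 -0.281
v 2.984 0.844 -2.203
v 2.581 0.603 -0.373
v 3.114 0.355 -2.239
v 2.711 0.114 -0.408
v 3.466 -0.009 -2.21
v 3.063 -0.251 -0.379
v 3.946 -0.151 -2.123
v 3.542 -0.392 -0.292
v 4.424 -0.032 -2.002
v 4.02 -0.274 -0.171
f 2 1 5
f 2 5 3
f 3 5 6
f 3 6 4
f 5 1 7
f 5 7 6
f 6 7 8
f 6 8 4
f 7 1 9
f 7 9 8
f 8 9 10
f 8 10 4
f 9 1 11
f 9 11 10
f 10 11 12
f 10 12 4
f 11 1 13
f 11 13 12
f 12 13 14
f 12 14 4
f 13 1 15
f 13 15 14
f 14 15 16
f 14 16 4
f 15 1 17
f 15 17 16
f 16 17 18
f 16 18 4
f 17 1 19
f 17 19 18
f 18 19 20
f 18 20 4
f 19 1 21
f 19 21 20
f 20 21 22
f 20 22 4
f 21 1 23
f 21 23 22
f 22 23 24
f 22 24 4
f 23 1 2
f 23 2 24
f 24 2 3
f 24 3 4
f 26 28 25
f 29 26 25
f 25 28 27
f 27 29 25
f 26 32 28
f 30 26 29
f 30 32 26
f 28 32 27
f 31 29 27
f 27 32 31
f 31 30 29
f 32 30 31
f 34 33 36
f 34 36 35
f 36 33 37
f 36 37 35
f 37 33 38
f 37 38 35
f 38 33 39
f 38 39 35
f 39 33 40
f 39 40 35
f 40 33 41
f 40 41 35
f 41 33 42
f 41 42 35
f 42 33 43
f 42 43 35
f 43 33 44
f 43 44 35
f 44 33 45
f 44 45 35
f 45 33 46
f 45 46 35
f 46 33 47
f 46 47 35
f 47 33 34
f 47 34 35
f 48 59 53
f 48 53 49
f 48 49 55
f 48 55 58
f 48 58 59
f 49 53 57
f 53 59 52
f 59 58 50
f 58 55 54
f 55 49 56
f 51 57 52
f 51 52 50
f 51 50 54
f 51 54 56
f 51 56 57
f 52 57 53
f 50 52 59
f 54 50 58
f 56 54 55
f 57 56 49
f 61 60 64
f 61 64 62
f 62 64 65
f 62 65 63
f 64 60 66
f 64 66 65
f 65 66 67
f 65 67 63
f 66 60 68
f 66 68 67
f 67 68 69
f 67 69 63
f 68 60 70
f 68 70 69
f 69 70 71
f 69 71 63
f 70 60 72
f 70 72 71
f 71 72 73
f 71 73 63
f 72 60 74
f 72 74 73
f 73 74 75
f 73 75 63
f 74 60 76
f 74 76 75
f 75 76 77
f 75 77 63
f 76 60 78
f 76 78 77
f 77 78 79
f 77 79 63
f 78 60 80
f 78 80 79
f 79 80 81
f 79 81 63
f 80 60 82
f 80 82 81
f 81 82 83
f 81 83 63
f 82 60 84
f 82 84 83
f 83 84 85
f 83 85 63
f 84 60 61
f 84 61 85
f 85 61 62
f 85 62 63



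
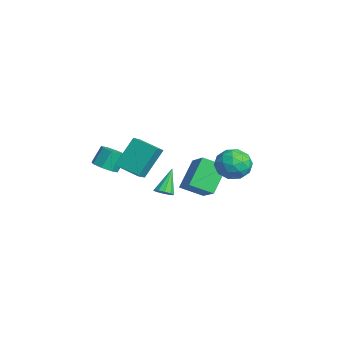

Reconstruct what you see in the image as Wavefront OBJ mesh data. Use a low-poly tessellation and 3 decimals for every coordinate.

v -2.928 -2.734 -0.085
v -2.526 -2.159 -0.321
v -2.77 -1.591 0.649
v -3.172 -2.166 0.885
v -3.069 -2.123 -0.478
v -3.313 -1.555 0.492
v -3.529 -2.445 -0.405
v -3.773 -1.877 0.565
v -3.637 -2.936 -0.145
v -3.881 -2.369 0.825
v -3.33 -3.309 0.151
v -3.574 -2.741 1.121
v -2.787 -3.345 0.308
v -3.031 -2.777 1.278
v -2.327 -3.023 0.235
v -2.571 -2.455 1.205
v -2.219 -2.531 -0.025
v -2.463 -1.964 0.945
v -3.247 3.258 -1.216
v -3.596 2.067 -0.613
v -1.528 3.311 -0.118
v -1.877 2.119 0.485
v -2.343 2.301 -2.585
v -2.692 1.109 -1.982
v -0.624 2.353 -1.487
v -0.973 1.162 -0.884
v 2.828 -3.208 3.04
v 2.461 -2.21 4.53
v 3.821 -2.317 2.688
v 3.454 -1.319 4.177
v 3.366 -3.641 3.463
v 2.999 -2.643 4.952
v 4.359 -2.75 3.11
v 3.992 -1.752 4.6
v -0.098 3.682 1.56
v 0.91 3.715 1.544
v -0.07 2.365 0.596
v 0.938 2.398 0.58
v 0.455 2.151 1.431
v 0.438 2.965 2.027
v 0.402 3.115 0.113
v 0.385 3.929 0.709
v 1.22 3.365 0.65
v 1.252 2.769 1.464
v -0.412 3.311 0.676
v -0.38 2.715 1.49
v 0.404 3.814 1.637
v 0.436 2.266 0.503
v 0.152 2.12 1.003
v 0.745 2.14 0.994
v 0.126 3.374 1.921
v 0.719 3.393 1.911
v 0.451 2.474 1.844
v 0.121 2.687 0.229
v 0.714 2.706 0.219
v 0.095 3.94 1.146
v 0.688 3.96 1.137
v 0.389 3.606 0.296
v 1.178 3.628 1.102
v 1.195 2.853 0.535
v 0.88 3.275 0.261
v 0.869 3.753 0.611
v 1.198 3.278 1.58
v 1.214 2.503 1.013
v 0.93 2.358 1.514
v 0.92 2.837 1.864
v 1.379 3.072 1.055
v -0.374 3.577 1.127
v -0.358 2.802 0.56
v -0.08 3.243 0.276
v -0.09 3.722 0.626
v -0.355 3.227 1.605
v -0.338 2.452 1.038
v -0.029 2.327 1.529
v -0.04 2.805 1.879
v -0.539 3.008 1.085
v 1.39 -0.775 0.116
v 1.647 -1.102 0.445
v 0.65 -0.145 1.324
v 1.826 -0.83 0.412
v 1.839 -0.536 0.267
v 1.68 -0.334 0.064
v 1.41 -0.301 -0.119
v 1.133 -0.448 -0.212
v 0.954 -0.72 -0.18
v 0.941 -1.014 -0.034
v 1.1 -1.216 0.169
v 1.37 -1.25 0.352
f 2 1 5
f 2 5 3
f 3 5 6
f 3 6 4
f 5 1 7
f 5 7 6
f 6 7 8
f 6 8 4
f 7 1 9
f 7 9 8
f 8 9 10
f 8 10 4
f 9 1 11
f 9 11 10
f 10 11 12
f 10 12 4
f 11 1 13
f 11 13 12
f 12 13 14
f 12 14 4
f 13 1 15
f 13 15 14
f 14 15 16
f 14 16 4
f 15 1 17
f 15 17 16
f 16 17 18
f 16 18 4
f 17 1 2
f 17 2 18
f 18 2 3
f 18 3 4
f 20 22 19
f 23 20 19
f 19 22 21
f 21 23 19
f 20 26 22
f 24 20 23
f 24 26 20
f 22 26 21
f 25 23 21
f 21 26 25
f 25 24 23
f 26 24 25
f 28 30 27
f 31 28 27
f 27 30 29
f 29 31 27
f 28 34 30
f 32 28 31
f 32 34 28
f 30 34 29
f 33 31 29
f 29 34 33
f 33 32 31
f 34 32 33
f 35 72 51
f 72 46 75
f 51 75 40
f 72 75 51
f 35 51 47
f 51 40 52
f 47 52 36
f 51 52 47
f 35 47 56
f 47 36 57
f 56 57 42
f 47 57 56
f 35 56 68
f 56 42 71
f 68 71 45
f 56 71 68
f 35 68 72
f 68 45 76
f 72 76 46
f 68 76 72
f 36 52 63
f 52 40 66
f 63 66 44
f 52 66 63
f 40 75 53
f 75 46 74
f 53 74 39
f 75 74 53
f 46 76 73
f 76 45 69
f 73 69 37
f 76 69 73
f 45 71 70
f 71 42 58
f 70 58 41
f 71 58 70
f 42 57 62
f 57 36 59
f 62 59 43
f 57 59 62
f 38 64 50
f 64 44 65
f 50 65 39
f 64 65 50
f 38 50 48
f 50 39 49
f 48 49 37
f 50 49 48
f 38 48 55
f 48 37 54
f 55 54 41
f 48 54 55
f 38 55 60
f 55 41 61
f 60 61 43
f 55 61 60
f 38 60 64
f 60 43 67
f 64 67 44
f 60 67 64
f 39 65 53
f 65 44 66
f 53 66 40
f 65 66 53
f 37 49 73
f 49 39 74
f 73 74 46
f 49 74 73
f 41 54 70
f 54 37 69
f 70 69 45
f 54 69 70
f 43 61 62
f 61 41 58
f 62 58 42
f 61 58 62
f 44 67 63
f 67 43 59
f 63 59 36
f 67 59 63
f 78 77 80
f 78 80 79
f 80 77 81
f 80 81 79
f 81 77 82
f 81 82 79
f 82 77 83
f 82 83 79
f 83 77 84
f 83 84 79
f 84 77 85
f 84 85 79
f 85 77 86
f 85 86 79
f 86 77 87
f 86 87 79
f 87 77 88
f 87 88 79
f 88 77 78
f 88 78 79



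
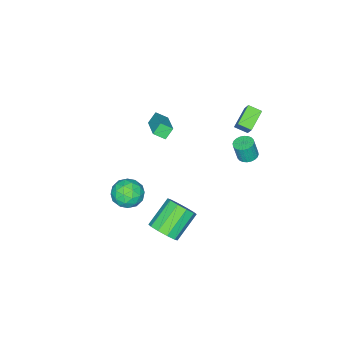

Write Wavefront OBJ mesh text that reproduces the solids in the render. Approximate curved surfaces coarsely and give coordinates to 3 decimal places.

v 3.723 2.292 -0.268
v 4.128 2.909 0.228
v 2.642 2.986 1.345
v 2.237 2.368 0.848
v 3.845 3.167 -0.166
v 2.359 3.244 0.95
v 3.515 3.091 -0.6
v 2.029 3.168 0.517
v 3.265 2.709 -0.907
v 1.779 2.786 0.21
v 3.189 2.168 -0.97
v 1.704 2.245 0.147
v 3.318 1.674 -0.765
v 1.832 1.751 0.352
v 3.601 1.416 -0.37
v 2.115 1.493 0.746
v 3.931 1.492 0.063
v 2.445 1.569 1.18
v 4.181 1.874 0.37
v 2.695 1.951 1.487
v 4.256 2.415 0.433
v 2.771 2.492 1.55
v -2.852 -3.271 -0.022
v -2.472 -3.846 0.403
v -3.377 -3.159 0.597
v -2.998 -3.735 1.023
v -1.702 -1.965 0.717
v -1.323 -2.541 1.143
v -2.228 -1.854 1.337
v -1.848 -2.429 1.762
v -2.309 3.189 2.181
v -1.823 3.506 2.16
v -1.646 3.307 3.278
v -2.131 2.991 3.299
v -1.977 3.664 2.212
v -1.799 3.465 3.331
v -2.181 3.749 2.26
v -2.003 3.551 3.378
v -2.404 3.75 2.295
v -2.227 3.551 3.414
v -2.613 3.665 2.313
v -2.436 3.466 3.432
v -2.776 3.507 2.311
v -2.598 3.309 3.43
v -2.867 3.302 2.289
v -2.69 3.103 3.408
v -2.874 3.079 2.251
v -2.696 2.88 3.369
v -2.794 2.873 2.202
v -2.617 2.674 3.32
v -2.641 2.715 2.149
v -2.463 2.516 3.268
v -2.437 2.629 2.102
v -2.259 2.431 3.22
v -2.213 2.629 2.066
v -2.036 2.43 3.185
v -2.004 2.714 2.048
v -1.827 2.515 3.167
v -1.842 2.871 2.05
v -1.664 2.673 3.169
v -1.75 3.077 2.072
v -1.573 2.878 3.191
v -1.744 3.3 2.111
v -1.566 3.101 3.229
v -3.548 2.226 2.545
v -3.267 1.517 2.847
v -4.752 1.999 3.134
v -4.471 1.29 3.436
v -3.229 2.71 3.384
v -2.948 2.001 3.686
v -4.433 2.483 3.973
v -4.152 1.774 4.275
v 0.558 -2.018 -2.71
v 1.396 -1.483 -2.615
v 1.064 -3.017 -1.545
v 1.902 -2.482 -1.45
v 1.026 -2.094 -1.165
v 0.713 -1.477 -1.885
v 1.747 -3.023 -2.275
v 1.434 -2.406 -2.995
v 2.13 -2.104 -2.345
v 1.685 -1.53 -1.66
v 0.775 -2.97 -2.5
v 0.33 -2.396 -1.815
v 0.933 -1.663 -2.765
v 1.527 -2.837 -1.395
v 1.013 -2.61 -1.228
v 1.505 -2.295 -1.172
v 0.531 -1.659 -2.336
v 1.024 -1.344 -2.28
v 0.806 -1.704 -1.428
v 1.436 -3.156 -1.88
v 1.929 -2.841 -1.824
v 0.955 -2.205 -2.988
v 1.447 -1.89 -2.932
v 1.654 -2.796 -2.732
v 1.857 -1.713 -2.55
v 2.154 -2.3 -1.865
v 2.063 -2.618 -2.35
v 1.879 -2.255 -2.774
v 1.595 -1.375 -2.147
v 1.892 -1.963 -1.462
v 1.377 -1.735 -1.295
v 1.194 -1.372 -1.719
v 2.027 -1.741 -1.989
v 0.568 -2.537 -2.698
v 0.865 -3.125 -2.013
v 1.266 -3.128 -2.441
v 1.083 -2.765 -2.865
v 0.306 -2.2 -2.295
v 0.603 -2.787 -1.61
v 0.581 -2.245 -1.386
v 0.397 -1.882 -1.81
v 0.433 -2.759 -2.171
f 2 1 5
f 2 5 3
f 3 5 6
f 3 6 4
f 5 1 7
f 5 7 6
f 6 7 8
f 6 8 4
f 7 1 9
f 7 9 8
f 8 9 10
f 8 10 4
f 9 1 11
f 9 11 10
f 10 11 12
f 10 12 4
f 11 1 13
f 11 13 12
f 12 13 14
f 12 14 4
f 13 1 15
f 13 15 14
f 14 15 16
f 14 16 4
f 15 1 17
f 15 17 16
f 16 17 18
f 16 18 4
f 17 1 19
f 17 19 18
f 18 19 20
f 18 20 4
f 19 1 21
f 19 21 20
f 20 21 22
f 20 22 4
f 21 1 2
f 21 2 22
f 22 2 3
f 22 3 4
f 24 26 23
f 27 24 23
f 23 26 25
f 25 27 23
f 24 30 26
f 28 24 27
f 28 30 24
f 26 30 25
f 29 27 25
f 25 30 29
f 29 28 27
f 30 28 29
f 32 31 35
f 32 35 33
f 33 35 36
f 33 36 34
f 35 31 37
f 35 37 36
f 36 37 38
f 36 38 34
f 37 31 39
f 37 39 38
f 38 39 40
f 38 40 34
f 39 31 41
f 39 41 40
f 40 41 42
f 40 42 34
f 41 31 43
f 41 43 42
f 42 43 44
f 42 44 34
f 43 31 45
f 43 45 44
f 44 45 46
f 44 46 34
f 45 31 47
f 45 47 46
f 46 47 48
f 46 48 34
f 47 31 49
f 47 49 48
f 48 49 50
f 48 50 34
f 49 31 51
f 49 51 50
f 50 51 52
f 50 52 34
f 51 31 53
f 51 53 52
f 52 53 54
f 52 54 34
f 53 31 55
f 53 55 54
f 54 55 56
f 54 56 34
f 55 31 57
f 55 57 56
f 56 57 58
f 56 58 34
f 57 31 59
f 57 59 58
f 58 59 60
f 58 60 34
f 59 31 61
f 59 61 60
f 60 61 62
f 60 62 34
f 61 31 63
f 61 63 62
f 62 63 64
f 62 64 34
f 63 31 32
f 63 32 64
f 64 32 33
f 64 33 34
f 66 68 65
f 69 66 65
f 65 68 67
f 67 69 65
f 66 72 68
f 70 66 69
f 70 72 66
f 68 72 67
f 71 69 67
f 67 72 71
f 71 70 69
f 72 70 71
f 73 110 89
f 110 84 113
f 89 113 78
f 110 113 89
f 73 89 85
f 89 78 90
f 85 90 74
f 89 90 85
f 73 85 94
f 85 74 95
f 94 95 80
f 85 95 94
f 73 94 106
f 94 80 109
f 106 109 83
f 94 109 106
f 73 106 110
f 106 83 114
f 110 114 84
f 106 114 110
f 74 90 101
f 90 78 104
f 101 104 82
f 90 104 101
f 78 113 91
f 113 84 112
f 91 112 77
f 113 112 91
f 84 114 111
f 114 83 107
f 111 107 75
f 114 107 111
f 83 109 108
f 109 80 96
f 108 96 79
f 109 96 108
f 80 95 100
f 95 74 97
f 100 97 81
f 95 97 100
f 76 102 88
f 102 82 103
f 88 103 77
f 102 103 88
f 76 88 86
f 88 77 87
f 86 87 75
f 88 87 86
f 76 86 93
f 86 75 92
f 93 92 79
f 86 92 93
f 76 93 98
f 93 79 99
f 98 99 81
f 93 99 98
f 76 98 102
f 98 81 105
f 102 105 82
f 98 105 102
f 77 103 91
f 103 82 104
f 91 104 78
f 103 104 91
f 75 87 111
f 87 77 112
f 111 112 84
f 87 112 111
f 79 92 108
f 92 75 107
f 108 107 83
f 92 107 108
f 81 99 100
f 99 79 96
f 100 96 80
f 99 96 100
f 82 105 101
f 105 81 97
f 101 97 74
f 105 97 101



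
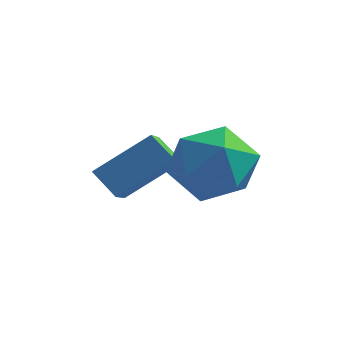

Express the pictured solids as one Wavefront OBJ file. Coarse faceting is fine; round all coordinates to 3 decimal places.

v -0.869 3.379 2.326
v 0.121 3.087 1.637
v -2.061 2.453 1.003
v -1.071 2.161 0.314
v -1.238 1.625 1.421
v -0.5 2.197 2.239
v -1.44 3.343 0.401
v -0.702 3.915 1.219
v -0.231 3.064 0.448
v -0.107 2.003 1.078
v -1.833 3.537 1.562
v -1.709 2.476 2.192
v -3.232 2.677 -0.264
v -3.088 1.75 0.292
v -3.951 2.934 0.35
v -3.807 2.007 0.906
v -2.013 3.513 0.814
v -1.869 2.586 1.37
v -2.732 3.77 1.428
v -2.588 2.843 1.984
f 1 12 6
f 1 6 2
f 1 2 8
f 1 8 11
f 1 11 12
f 2 6 10
f 6 12 5
f 12 11 3
f 11 8 7
f 8 2 9
f 4 10 5
f 4 5 3
f 4 3 7
f 4 7 9
f 4 9 10
f 5 10 6
f 3 5 12
f 7 3 11
f 9 7 8
f 10 9 2
f 14 16 13
f 17 14 13
f 13 16 15
f 15 17 13
f 14 20 16
f 18 14 17
f 18 20 14
f 16 20 15
f 19 17 15
f 15 20 19
f 19 18 17
f 20 18 19



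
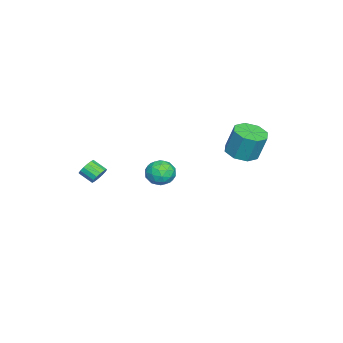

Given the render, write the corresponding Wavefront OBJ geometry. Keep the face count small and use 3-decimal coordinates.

v -1.584 -0.192 -4.291
v -0.684 -0.477 -4.001
v -2.236 -1.363 -3.419
v -1.336 -1.648 -3.129
v -1.708 -0.789 -2.813
v -1.304 -0.065 -3.352
v -1.616 -1.775 -4.068
v -1.212 -1.051 -4.607
v -0.703 -1.456 -3.863
v -0.76 -0.846 -3.087
v -2.16 -0.994 -4.333
v -2.217 -0.384 -3.557
v -1.077 -0.232 -4.223
v -1.843 -1.608 -3.197
v -2.062 -1.103 -3.012
v -1.533 -1.271 -2.841
v -1.442 0.011 -3.841
v -0.912 -0.157 -3.67
v -1.514 -0.34 -2.972
v -2.008 -1.683 -3.75
v -1.478 -1.851 -3.579
v -1.387 -0.569 -4.579
v -0.858 -0.737 -4.408
v -1.406 -1.5 -4.448
v -0.559 -0.975 -3.971
v -0.942 -1.663 -3.459
v -1.106 -1.737 -4.011
v -0.87 -1.312 -4.327
v -0.592 -0.616 -3.515
v -0.975 -1.305 -3.002
v -1.194 -0.8 -2.817
v -0.957 -0.374 -3.133
v -0.603 -1.192 -3.434
v -1.945 -0.535 -4.418
v -2.328 -1.224 -3.905
v -1.963 -1.466 -4.287
v -1.726 -1.04 -4.603
v -1.978 -0.177 -3.961
v -2.361 -0.865 -3.449
v -2.05 -0.528 -3.093
v -1.814 -0.103 -3.409
v -2.317 -0.648 -3.986
v 3.139 -3.286 -1.748
v 3.373 -3.644 -2.224
v 3.155 -4.472 -1.707
v 2.921 -4.114 -1.232
v 3.631 -3.588 -2.024
v 3.414 -4.416 -1.508
v 3.757 -3.45 -1.751
v 3.54 -4.278 -1.234
v 3.718 -3.268 -1.477
v 3.5 -4.096 -0.96
v 3.523 -3.092 -1.275
v 3.306 -3.92 -0.758
v 3.225 -2.967 -1.2
v 3.008 -3.795 -0.684
v 2.905 -2.928 -1.273
v 2.687 -3.756 -0.756
v 2.646 -2.984 -1.472
v 2.429 -3.812 -0.956
v 2.52 -3.122 -1.746
v 2.303 -3.95 -1.229
v 2.56 -3.304 -2.02
v 2.342 -4.132 -1.503
v 2.754 -3.48 -2.222
v 2.537 -4.308 -1.705
v 3.052 -3.605 -2.296
v 2.835 -4.433 -1.78
v -2.867 3.637 -2.091
v -2.275 2.756 -1.845
v -2.18 3.321 -0.044
v -2.773 4.203 -0.289
v -1.803 3.405 -2.074
v -1.708 3.97 -0.273
v -1.954 4.19 -2.312
v -1.859 4.755 -0.511
v -2.641 4.651 -2.421
v -2.546 5.216 -0.619
v -3.46 4.519 -2.336
v -3.365 5.084 -0.535
v -3.932 3.87 -2.107
v -3.837 4.435 -0.306
v -3.781 3.085 -1.869
v -3.686 3.65 -0.068
v -3.094 2.624 -1.761
v -2.999 3.189 0.041
f 1 38 17
f 38 12 41
f 17 41 6
f 38 41 17
f 1 17 13
f 17 6 18
f 13 18 2
f 17 18 13
f 1 13 22
f 13 2 23
f 22 23 8
f 13 23 22
f 1 22 34
f 22 8 37
f 34 37 11
f 22 37 34
f 1 34 38
f 34 11 42
f 38 42 12
f 34 42 38
f 2 18 29
f 18 6 32
f 29 32 10
f 18 32 29
f 6 41 19
f 41 12 40
f 19 40 5
f 41 40 19
f 12 42 39
f 42 11 35
f 39 35 3
f 42 35 39
f 11 37 36
f 37 8 24
f 36 24 7
f 37 24 36
f 8 23 28
f 23 2 25
f 28 25 9
f 23 25 28
f 4 30 16
f 30 10 31
f 16 31 5
f 30 31 16
f 4 16 14
f 16 5 15
f 14 15 3
f 16 15 14
f 4 14 21
f 14 3 20
f 21 20 7
f 14 20 21
f 4 21 26
f 21 7 27
f 26 27 9
f 21 27 26
f 4 26 30
f 26 9 33
f 30 33 10
f 26 33 30
f 5 31 19
f 31 10 32
f 19 32 6
f 31 32 19
f 3 15 39
f 15 5 40
f 39 40 12
f 15 40 39
f 7 20 36
f 20 3 35
f 36 35 11
f 20 35 36
f 9 27 28
f 27 7 24
f 28 24 8
f 27 24 28
f 10 33 29
f 33 9 25
f 29 25 2
f 33 25 29
f 44 43 47
f 44 47 45
f 45 47 48
f 45 48 46
f 47 43 49
f 47 49 48
f 48 49 50
f 48 50 46
f 49 43 51
f 49 51 50
f 50 51 52
f 50 52 46
f 51 43 53
f 51 53 52
f 52 53 54
f 52 54 46
f 53 43 55
f 53 55 54
f 54 55 56
f 54 56 46
f 55 43 57
f 55 57 56
f 56 57 58
f 56 58 46
f 57 43 59
f 57 59 58
f 58 59 60
f 58 60 46
f 59 43 61
f 59 61 60
f 60 61 62
f 60 62 46
f 61 43 63
f 61 63 62
f 62 63 64
f 62 64 46
f 63 43 65
f 63 65 64
f 64 65 66
f 64 66 46
f 65 43 67
f 65 67 66
f 66 67 68
f 66 68 46
f 67 43 44
f 67 44 68
f 68 44 45
f 68 45 46
f 70 69 73
f 70 73 71
f 71 73 74
f 71 74 72
f 73 69 75
f 73 75 74
f 74 75 76
f 74 76 72
f 75 69 77
f 75 77 76
f 76 77 78
f 76 78 72
f 77 69 79
f 77 79 78
f 78 79 80
f 78 80 72
f 79 69 81
f 79 81 80
f 80 81 82
f 80 82 72
f 81 69 83
f 81 83 82
f 82 83 84
f 82 84 72
f 83 69 85
f 83 85 84
f 84 85 86
f 84 86 72
f 85 69 70
f 85 70 86
f 86 70 71
f 86 71 72



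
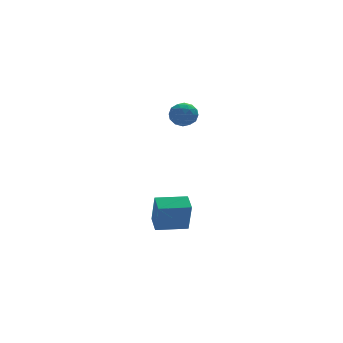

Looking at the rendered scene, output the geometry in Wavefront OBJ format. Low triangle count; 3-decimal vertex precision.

v -1.368 -3.067 -4.295
v -1.353 -3.546 -2.405
v -1.184 -1.937 -4.01
v -1.169 -2.415 -2.12
v 0.469 -3.345 -4.38
v 0.484 -3.823 -2.49
v 0.653 -2.214 -4.095
v 0.668 -2.693 -2.205
v 0.138 -1.641 4.185
v 0.981 -1.623 4.006
v 0.119 -3.017 3.954
v 0.962 -2.999 3.775
v 0.69 -2.86 4.581
v 0.702 -2.01 4.724
v 0.398 -2.63 3.236
v 0.41 -1.78 3.379
v 1.142 -2.234 3.419
v 1.322 -2.376 4.25
v -0.222 -2.264 3.71
v -0.042 -2.406 4.541
v 0.561 -1.511 4.116
v 0.539 -3.129 3.844
v 0.379 -3.047 4.318
v 0.875 -3.036 4.213
v 0.397 -1.739 4.538
v 0.893 -1.728 4.432
v 0.721 -2.455 4.77
v 0.207 -2.912 3.528
v 0.703 -2.901 3.422
v 0.225 -1.604 3.747
v 0.721 -1.593 3.642
v 0.379 -2.185 3.19
v 1.151 -1.86 3.665
v 1.14 -2.668 3.53
v 0.809 -2.452 3.213
v 0.816 -1.952 3.297
v 1.257 -1.943 4.154
v 1.246 -2.752 4.018
v 1.086 -2.67 4.492
v 1.093 -2.171 4.576
v 1.352 -2.302 3.809
v -0.146 -1.888 3.942
v -0.157 -2.697 3.806
v 0.007 -2.469 3.384
v 0.014 -1.97 3.468
v -0.04 -1.972 4.43
v -0.051 -2.78 4.295
v 0.284 -2.688 4.663
v 0.291 -2.188 4.747
v -0.252 -2.338 4.151
f 2 4 1
f 5 2 1
f 1 4 3
f 3 5 1
f 2 8 4
f 6 2 5
f 6 8 2
f 4 8 3
f 7 5 3
f 3 8 7
f 7 6 5
f 8 6 7
f 9 46 25
f 46 20 49
f 25 49 14
f 46 49 25
f 9 25 21
f 25 14 26
f 21 26 10
f 25 26 21
f 9 21 30
f 21 10 31
f 30 31 16
f 21 31 30
f 9 30 42
f 30 16 45
f 42 45 19
f 30 45 42
f 9 42 46
f 42 19 50
f 46 50 20
f 42 50 46
f 10 26 37
f 26 14 40
f 37 40 18
f 26 40 37
f 14 49 27
f 49 20 48
f 27 48 13
f 49 48 27
f 20 50 47
f 50 19 43
f 47 43 11
f 50 43 47
f 19 45 44
f 45 16 32
f 44 32 15
f 45 32 44
f 16 31 36
f 31 10 33
f 36 33 17
f 31 33 36
f 12 38 24
f 38 18 39
f 24 39 13
f 38 39 24
f 12 24 22
f 24 13 23
f 22 23 11
f 24 23 22
f 12 22 29
f 22 11 28
f 29 28 15
f 22 28 29
f 12 29 34
f 29 15 35
f 34 35 17
f 29 35 34
f 12 34 38
f 34 17 41
f 38 41 18
f 34 41 38
f 13 39 27
f 39 18 40
f 27 40 14
f 39 40 27
f 11 23 47
f 23 13 48
f 47 48 20
f 23 48 47
f 15 28 44
f 28 11 43
f 44 43 19
f 28 43 44
f 17 35 36
f 35 15 32
f 36 32 16
f 35 32 36
f 18 41 37
f 41 17 33
f 37 33 10
f 41 33 37



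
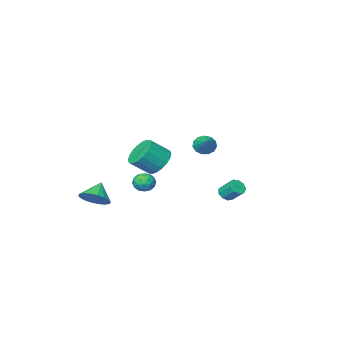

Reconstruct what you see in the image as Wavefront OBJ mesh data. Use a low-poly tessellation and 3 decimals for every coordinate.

v 3.283 -3.349 -2.886
v 3.777 -2.914 -2.243
v 2.537 -3.851 -1.974
v 3.484 -2.642 -2.332
v 3.152 -2.51 -2.532
v 2.845 -2.544 -2.801
v 2.625 -2.738 -3.087
v 2.536 -3.053 -3.333
v 2.594 -3.426 -3.491
v 2.789 -3.784 -3.529
v 3.082 -4.056 -3.439
v 3.414 -4.188 -3.24
v 3.72 -4.154 -2.971
v 3.94 -3.96 -2.684
v 4.03 -3.646 -2.438
v 3.971 -3.273 -2.28
v -3.799 -1.067 -3.258
v -3.419 -1.287 -2.911
v -3.64 -0.514 -2.176
v -4.021 -0.293 -2.522
v -3.254 -1.025 -3.137
v -3.475 -0.252 -2.402
v -3.345 -0.783 -3.42
v -3.566 -0.009 -2.684
v -3.648 -0.673 -3.626
v -3.869 0.1 -2.891
v -4.022 -0.748 -3.66
v -4.243 0.026 -2.925
v -4.292 -0.971 -3.506
v -4.513 -0.198 -2.771
v -4.332 -1.24 -3.236
v -4.553 -0.466 -2.5
v -4.122 -1.427 -2.976
v -4.343 -0.654 -2.24
v -3.761 -1.446 -2.847
v -3.983 -0.672 -2.112
v 2.815 2.476 1.624
v 3.226 1.999 0.954
v 4.197 1.668 1.785
v 3.785 2.144 2.456
v 3.389 2.373 0.913
v 4.359 2.042 1.744
v 3.438 2.767 1.013
v 4.408 2.436 1.844
v 3.363 3.103 1.234
v 4.333 2.772 2.066
v 3.18 3.315 1.533
v 4.15 2.984 2.364
v 2.924 3.361 1.85
v 3.895 3.03 2.681
v 2.647 3.231 2.122
v 3.617 2.9 2.953
v 2.403 2.952 2.295
v 3.374 2.621 3.126
v 2.241 2.578 2.336
v 3.211 2.247 3.167
v 2.192 2.184 2.236
v 3.162 1.853 3.067
v 2.267 1.848 2.014
v 3.237 1.517 2.846
v 2.45 1.636 1.716
v 3.42 1.305 2.547
v 2.705 1.59 1.399
v 3.676 1.259 2.23
v 2.983 1.72 1.127
v 3.953 1.389 1.958
v 0.298 -3.012 -2.847
v 0.681 -3.095 -2.274
v -0.501 -3.665 -2.406
v -0.118 -3.748 -1.833
v -0.401 -3.13 -1.976
v 0.094 -2.726 -2.248
v 0.086 -4.034 -2.432
v 0.581 -3.63 -2.704
v 0.55 -3.726 -2.017
v 0.249 -3.167 -1.736
v -0.069 -3.593 -2.944
v -0.37 -3.034 -2.663
v 0.56 -2.996 -2.599
v -0.38 -3.764 -2.081
v -0.546 -3.401 -2.165
v -0.321 -3.449 -1.828
v 0.215 -2.78 -2.584
v 0.44 -2.828 -2.247
v -0.196 -2.849 -2.072
v -0.26 -3.932 -2.433
v -0.035 -3.98 -2.096
v 0.501 -3.311 -2.852
v 0.726 -3.359 -2.515
v 0.376 -3.911 -2.608
v 0.708 -3.416 -2.112
v 0.238 -3.8 -1.852
v 0.358 -3.967 -2.204
v 0.649 -3.73 -2.364
v 0.531 -3.087 -1.946
v 0.061 -3.471 -1.687
v -0.105 -3.108 -1.771
v 0.186 -2.871 -1.931
v 0.454 -3.458 -1.795
v 0.119 -3.289 -2.993
v -0.351 -3.673 -2.734
v -0.006 -3.889 -2.749
v 0.285 -3.652 -2.909
v -0.058 -2.96 -2.828
v -0.528 -3.344 -2.568
v -0.469 -3.03 -2.316
v -0.178 -2.793 -2.476
v -0.274 -3.302 -2.885
v -2.297 -0.987 0.75
v -1.689 -1.263 0.685
v -1.723 0.107 1.47
v -1.738 -1.039 0.384
v -1.963 -0.8 0.2
v -2.295 -0.619 0.19
v -2.627 -0.556 0.358
v -2.854 -0.629 0.65
v -2.905 -0.816 0.974
v -2.762 -1.057 1.227
v -2.471 -1.276 1.328
v -2.126 -1.403 1.246
v -1.834 -1.398 1.006
f 2 1 4
f 2 4 3
f 4 1 5
f 4 5 3
f 5 1 6
f 5 6 3
f 6 1 7
f 6 7 3
f 7 1 8
f 7 8 3
f 8 1 9
f 8 9 3
f 9 1 10
f 9 10 3
f 10 1 11
f 10 11 3
f 11 1 12
f 11 12 3
f 12 1 13
f 12 13 3
f 13 1 14
f 13 14 3
f 14 1 15
f 14 15 3
f 15 1 16
f 15 16 3
f 16 1 2
f 16 2 3
f 18 17 21
f 18 21 19
f 19 21 22
f 19 22 20
f 21 17 23
f 21 23 22
f 22 23 24
f 22 24 20
f 23 17 25
f 23 25 24
f 24 25 26
f 24 26 20
f 25 17 27
f 25 27 26
f 26 27 28
f 26 28 20
f 27 17 29
f 27 29 28
f 28 29 30
f 28 30 20
f 29 17 31
f 29 31 30
f 30 31 32
f 30 32 20
f 31 17 33
f 31 33 32
f 32 33 34
f 32 34 20
f 33 17 35
f 33 35 34
f 34 35 36
f 34 36 20
f 35 17 18
f 35 18 36
f 36 18 19
f 36 19 20
f 38 37 41
f 38 41 39
f 39 41 42
f 39 42 40
f 41 37 43
f 41 43 42
f 42 43 44
f 42 44 40
f 43 37 45
f 43 45 44
f 44 45 46
f 44 46 40
f 45 37 47
f 45 47 46
f 46 47 48
f 46 48 40
f 47 37 49
f 47 49 48
f 48 49 50
f 48 50 40
f 49 37 51
f 49 51 50
f 50 51 52
f 50 52 40
f 51 37 53
f 51 53 52
f 52 53 54
f 52 54 40
f 53 37 55
f 53 55 54
f 54 55 56
f 54 56 40
f 55 37 57
f 55 57 56
f 56 57 58
f 56 58 40
f 57 37 59
f 57 59 58
f 58 59 60
f 58 60 40
f 59 37 61
f 59 61 60
f 60 61 62
f 60 62 40
f 61 37 63
f 61 63 62
f 62 63 64
f 62 64 40
f 63 37 65
f 63 65 64
f 64 65 66
f 64 66 40
f 65 37 38
f 65 38 66
f 66 38 39
f 66 39 40
f 67 104 83
f 104 78 107
f 83 107 72
f 104 107 83
f 67 83 79
f 83 72 84
f 79 84 68
f 83 84 79
f 67 79 88
f 79 68 89
f 88 89 74
f 79 89 88
f 67 88 100
f 88 74 103
f 100 103 77
f 88 103 100
f 67 100 104
f 100 77 108
f 104 108 78
f 100 108 104
f 68 84 95
f 84 72 98
f 95 98 76
f 84 98 95
f 72 107 85
f 107 78 106
f 85 106 71
f 107 106 85
f 78 108 105
f 108 77 101
f 105 101 69
f 108 101 105
f 77 103 102
f 103 74 90
f 102 90 73
f 103 90 102
f 74 89 94
f 89 68 91
f 94 91 75
f 89 91 94
f 70 96 82
f 96 76 97
f 82 97 71
f 96 97 82
f 70 82 80
f 82 71 81
f 80 81 69
f 82 81 80
f 70 80 87
f 80 69 86
f 87 86 73
f 80 86 87
f 70 87 92
f 87 73 93
f 92 93 75
f 87 93 92
f 70 92 96
f 92 75 99
f 96 99 76
f 92 99 96
f 71 97 85
f 97 76 98
f 85 98 72
f 97 98 85
f 69 81 105
f 81 71 106
f 105 106 78
f 81 106 105
f 73 86 102
f 86 69 101
f 102 101 77
f 86 101 102
f 75 93 94
f 93 73 90
f 94 90 74
f 93 90 94
f 76 99 95
f 99 75 91
f 95 91 68
f 99 91 95
f 110 109 112
f 110 112 111
f 112 109 113
f 112 113 111
f 113 109 114
f 113 114 111
f 114 109 115
f 114 115 111
f 115 109 116
f 115 116 111
f 116 109 117
f 116 117 111
f 117 109 118
f 117 118 111
f 118 109 119
f 118 119 111
f 119 109 120
f 119 120 111
f 120 109 121
f 120 121 111
f 121 109 110
f 121 110 111



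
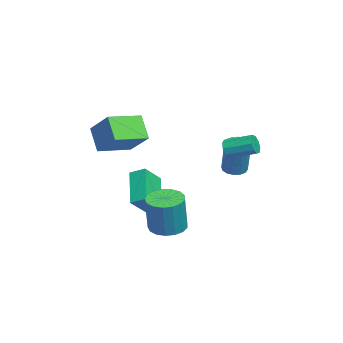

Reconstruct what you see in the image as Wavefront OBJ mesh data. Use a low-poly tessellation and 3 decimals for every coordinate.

v 1.35 -4.776 1.86
v 0.537 -5.17 3.007
v 0.355 -3.326 1.654
v -0.457 -3.72 2.801
v 2.457 -3.86 2.959
v 1.645 -4.254 4.106
v 1.463 -2.41 2.753
v 0.65 -2.804 3.9
v 1.939 -1.521 -2.607
v 2.495 -0.797 -2.724
v 3.037 -0.895 -0.749
v 2.481 -1.619 -0.633
v 2.11 -0.617 -2.609
v 2.651 -0.715 -0.635
v 1.686 -0.644 -2.494
v 2.227 -0.742 -0.52
v 1.32 -0.872 -2.405
v 1.861 -0.97 -0.43
v 1.095 -1.248 -2.362
v 1.637 -1.346 -0.388
v 1.065 -1.687 -2.376
v 1.606 -1.785 -0.401
v 1.234 -2.088 -2.442
v 1.776 -2.186 -0.467
v 1.565 -2.359 -2.546
v 2.107 -2.457 -0.572
v 1.982 -2.438 -2.665
v 2.524 -2.536 -0.69
v 2.389 -2.307 -2.77
v 2.93 -2.405 -0.795
v 2.693 -1.996 -2.838
v 3.234 -2.094 -0.863
v 2.824 -1.576 -2.853
v 3.366 -1.674 -0.878
v 2.753 -1.143 -2.812
v 3.294 -1.241 -0.837
v -0.649 1.462 0.175
v -0.152 1.122 0.027
v 0.506 1.278 1.877
v 0.009 1.618 2.025
v -0.065 1.425 -0.03
v 0.593 1.582 1.82
v -0.134 1.739 -0.032
v 0.524 1.895 1.819
v -0.341 1.978 0.022
v 0.317 2.134 1.872
v -0.631 2.079 0.116
v 0.027 2.235 1.967
v -0.926 2.014 0.227
v -0.268 2.171 2.077
v -1.146 1.802 0.323
v -0.488 1.958 2.173
v -1.233 1.498 0.38
v -0.575 1.655 2.23
v -1.164 1.185 0.381
v -0.506 1.341 2.232
v -0.957 0.946 0.328
v -0.299 1.102 2.178
v -0.667 0.845 0.233
v -0.009 1.001 2.084
v -0.372 0.909 0.123
v 0.286 1.066 1.973
v 2.231 1.171 2.397
v 2.55 1.247 1.944
v 2.849 2.526 2.369
v 2.529 2.449 2.823
v 2.19 1.356 1.87
v 2.489 2.634 2.296
v 1.849 1.378 2.043
v 2.148 2.656 2.469
v 1.687 1.303 2.382
v 1.985 2.581 2.808
v 1.779 1.166 2.728
v 2.077 2.445 3.153
v 2.082 1.032 2.919
v 2.381 2.31 3.345
v 2.455 0.962 2.866
v 2.754 2.241 3.292
v 2.723 0.99 2.594
v 3.022 2.269 3.019
v 2.761 1.103 2.229
v 3.059 2.381 2.655
v -2.997 -3.654 -1.052
v -2.768 -2.887 -0.686
v -3.842 -2.95 -1.997
v -3.613 -2.184 -1.632
v -1.327 -3.496 -2.428
v -1.098 -2.73 -2.063
v -2.172 -2.793 -3.374
v -1.943 -2.026 -3.008
f 2 4 1
f 5 2 1
f 1 4 3
f 3 5 1
f 2 8 4
f 6 2 5
f 6 8 2
f 4 8 3
f 7 5 3
f 3 8 7
f 7 6 5
f 8 6 7
f 10 9 13
f 10 13 11
f 11 13 14
f 11 14 12
f 13 9 15
f 13 15 14
f 14 15 16
f 14 16 12
f 15 9 17
f 15 17 16
f 16 17 18
f 16 18 12
f 17 9 19
f 17 19 18
f 18 19 20
f 18 20 12
f 19 9 21
f 19 21 20
f 20 21 22
f 20 22 12
f 21 9 23
f 21 23 22
f 22 23 24
f 22 24 12
f 23 9 25
f 23 25 24
f 24 25 26
f 24 26 12
f 25 9 27
f 25 27 26
f 26 27 28
f 26 28 12
f 27 9 29
f 27 29 28
f 28 29 30
f 28 30 12
f 29 9 31
f 29 31 30
f 30 31 32
f 30 32 12
f 31 9 33
f 31 33 32
f 32 33 34
f 32 34 12
f 33 9 35
f 33 35 34
f 34 35 36
f 34 36 12
f 35 9 10
f 35 10 36
f 36 10 11
f 36 11 12
f 38 37 41
f 38 41 39
f 39 41 42
f 39 42 40
f 41 37 43
f 41 43 42
f 42 43 44
f 42 44 40
f 43 37 45
f 43 45 44
f 44 45 46
f 44 46 40
f 45 37 47
f 45 47 46
f 46 47 48
f 46 48 40
f 47 37 49
f 47 49 48
f 48 49 50
f 48 50 40
f 49 37 51
f 49 51 50
f 50 51 52
f 50 52 40
f 51 37 53
f 51 53 52
f 52 53 54
f 52 54 40
f 53 37 55
f 53 55 54
f 54 55 56
f 54 56 40
f 55 37 57
f 55 57 56
f 56 57 58
f 56 58 40
f 57 37 59
f 57 59 58
f 58 59 60
f 58 60 40
f 59 37 61
f 59 61 60
f 60 61 62
f 60 62 40
f 61 37 38
f 61 38 62
f 62 38 39
f 62 39 40
f 64 63 67
f 64 67 65
f 65 67 68
f 65 68 66
f 67 63 69
f 67 69 68
f 68 69 70
f 68 70 66
f 69 63 71
f 69 71 70
f 70 71 72
f 70 72 66
f 71 63 73
f 71 73 72
f 72 73 74
f 72 74 66
f 73 63 75
f 73 75 74
f 74 75 76
f 74 76 66
f 75 63 77
f 75 77 76
f 76 77 78
f 76 78 66
f 77 63 79
f 77 79 78
f 78 79 80
f 78 80 66
f 79 63 81
f 79 81 80
f 80 81 82
f 80 82 66
f 81 63 64
f 81 64 82
f 82 64 65
f 82 65 66
f 84 86 83
f 87 84 83
f 83 86 85
f 85 87 83
f 84 90 86
f 88 84 87
f 88 90 84
f 86 90 85
f 89 87 85
f 85 90 89
f 89 88 87
f 90 88 89

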